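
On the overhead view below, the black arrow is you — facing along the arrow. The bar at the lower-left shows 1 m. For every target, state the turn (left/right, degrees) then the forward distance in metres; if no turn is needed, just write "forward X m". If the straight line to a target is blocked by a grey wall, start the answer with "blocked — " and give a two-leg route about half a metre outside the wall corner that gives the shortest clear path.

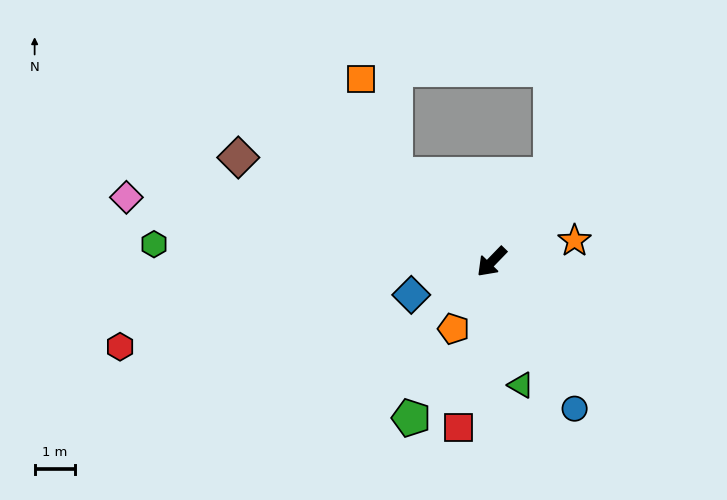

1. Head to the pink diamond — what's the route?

turn right 56°, forward 9.2 m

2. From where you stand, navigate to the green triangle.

turn left 57°, forward 3.2 m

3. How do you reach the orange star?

turn left 148°, forward 2.1 m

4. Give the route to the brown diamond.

turn right 68°, forward 6.8 m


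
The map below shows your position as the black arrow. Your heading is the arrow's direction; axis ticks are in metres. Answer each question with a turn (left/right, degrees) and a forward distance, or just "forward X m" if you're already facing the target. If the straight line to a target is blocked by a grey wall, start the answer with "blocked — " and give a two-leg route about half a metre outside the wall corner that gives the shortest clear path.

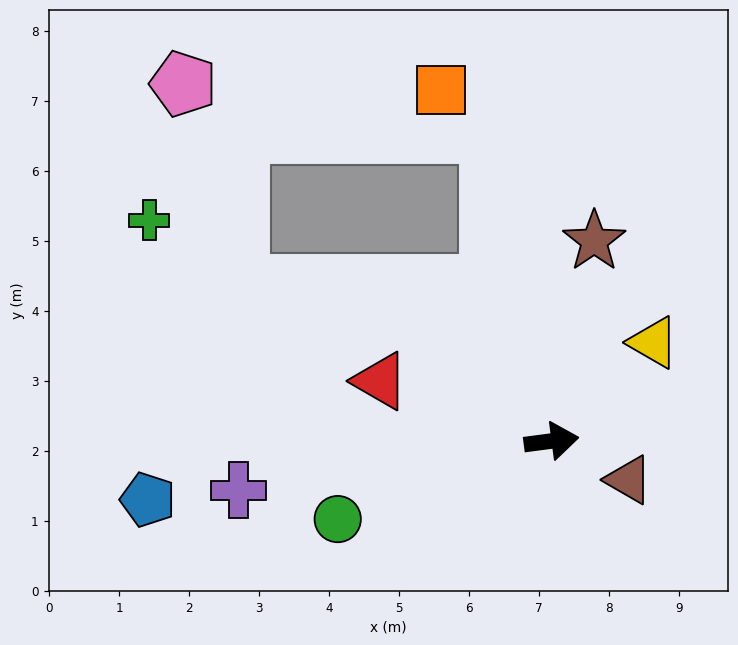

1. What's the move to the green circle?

turn right 167°, forward 3.3 m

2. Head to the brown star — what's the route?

turn left 70°, forward 2.9 m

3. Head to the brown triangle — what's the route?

turn right 34°, forward 1.2 m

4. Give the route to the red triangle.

turn left 153°, forward 2.6 m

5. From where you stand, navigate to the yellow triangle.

turn left 37°, forward 2.0 m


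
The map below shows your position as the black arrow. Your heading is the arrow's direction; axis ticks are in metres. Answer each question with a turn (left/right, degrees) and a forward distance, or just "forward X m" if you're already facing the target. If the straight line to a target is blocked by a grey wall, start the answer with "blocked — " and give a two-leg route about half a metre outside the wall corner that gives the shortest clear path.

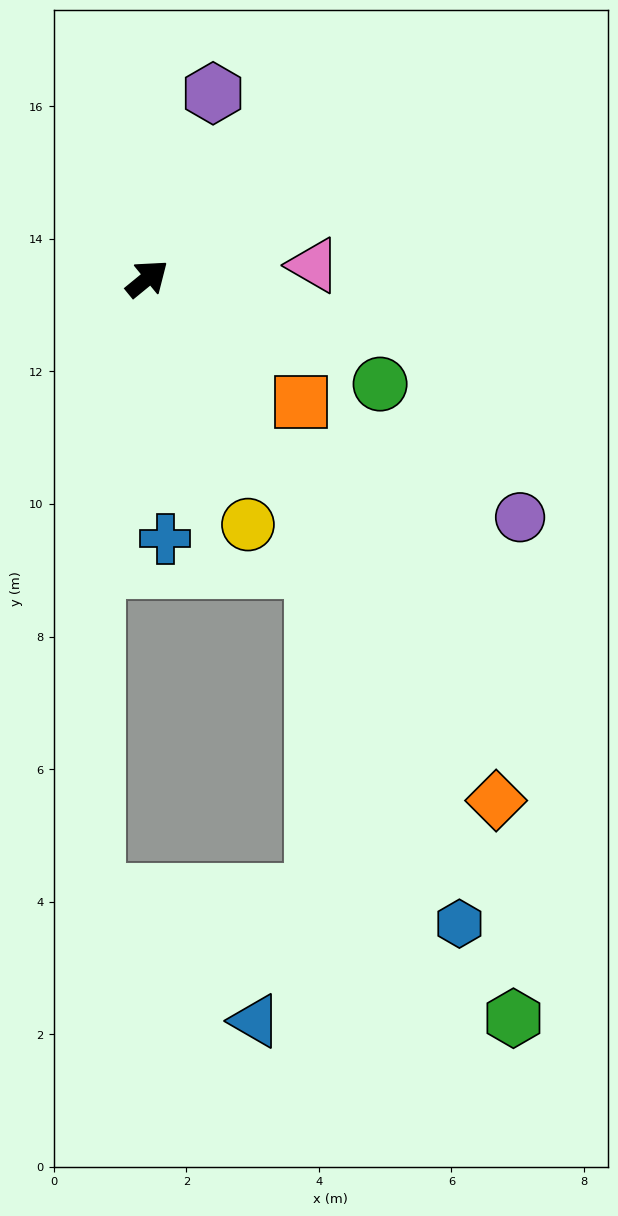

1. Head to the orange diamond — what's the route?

turn right 96°, forward 9.5 m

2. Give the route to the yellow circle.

turn right 107°, forward 4.0 m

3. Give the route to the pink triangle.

turn right 35°, forward 2.5 m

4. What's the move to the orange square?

turn right 78°, forward 3.0 m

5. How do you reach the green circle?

turn right 64°, forward 3.9 m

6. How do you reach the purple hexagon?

turn left 31°, forward 3.0 m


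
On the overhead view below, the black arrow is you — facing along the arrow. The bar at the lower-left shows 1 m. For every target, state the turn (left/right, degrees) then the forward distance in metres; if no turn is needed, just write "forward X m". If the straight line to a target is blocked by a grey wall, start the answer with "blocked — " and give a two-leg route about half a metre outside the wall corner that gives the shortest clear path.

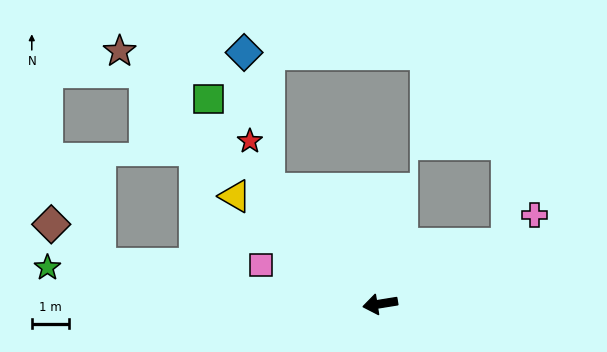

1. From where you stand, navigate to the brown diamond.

blocked — turn right 17°, forward 7.6 m, then turn right 31°, forward 1.7 m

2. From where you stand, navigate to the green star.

turn right 15°, forward 9.0 m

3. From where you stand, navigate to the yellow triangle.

turn right 46°, forward 4.8 m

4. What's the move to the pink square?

turn right 27°, forward 3.3 m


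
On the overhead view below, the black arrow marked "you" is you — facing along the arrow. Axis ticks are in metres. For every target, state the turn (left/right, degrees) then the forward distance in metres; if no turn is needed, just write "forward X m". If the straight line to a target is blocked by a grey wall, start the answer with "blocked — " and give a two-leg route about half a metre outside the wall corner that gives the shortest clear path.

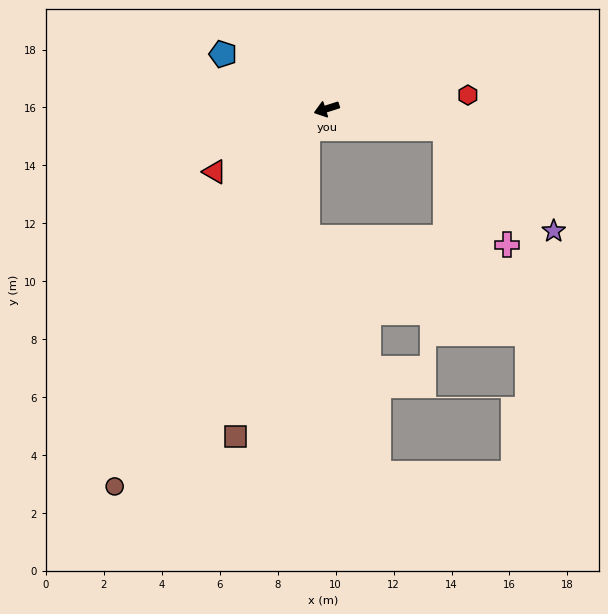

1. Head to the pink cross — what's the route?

blocked — turn left 153°, forward 4.1 m, then turn right 52°, forward 4.6 m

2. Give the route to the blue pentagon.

turn right 45°, forward 4.0 m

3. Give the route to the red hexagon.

turn left 168°, forward 4.9 m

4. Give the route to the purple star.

blocked — turn left 153°, forward 4.1 m, then turn right 34°, forward 5.2 m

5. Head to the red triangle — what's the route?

turn left 12°, forward 4.4 m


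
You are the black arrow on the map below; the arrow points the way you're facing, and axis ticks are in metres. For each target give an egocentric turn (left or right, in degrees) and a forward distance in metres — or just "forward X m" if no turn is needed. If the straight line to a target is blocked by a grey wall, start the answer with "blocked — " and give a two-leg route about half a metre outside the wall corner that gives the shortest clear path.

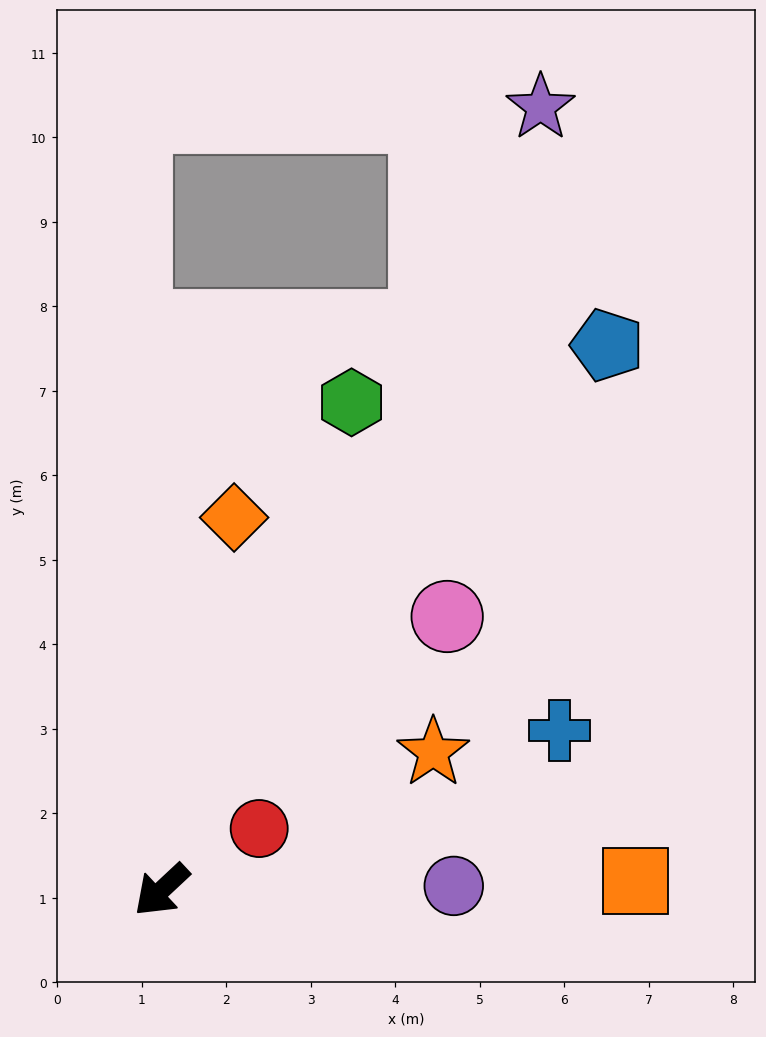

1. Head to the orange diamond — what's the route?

turn right 144°, forward 4.5 m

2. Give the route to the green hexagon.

turn right 154°, forward 6.2 m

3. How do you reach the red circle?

turn left 169°, forward 1.4 m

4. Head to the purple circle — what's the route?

turn left 138°, forward 3.5 m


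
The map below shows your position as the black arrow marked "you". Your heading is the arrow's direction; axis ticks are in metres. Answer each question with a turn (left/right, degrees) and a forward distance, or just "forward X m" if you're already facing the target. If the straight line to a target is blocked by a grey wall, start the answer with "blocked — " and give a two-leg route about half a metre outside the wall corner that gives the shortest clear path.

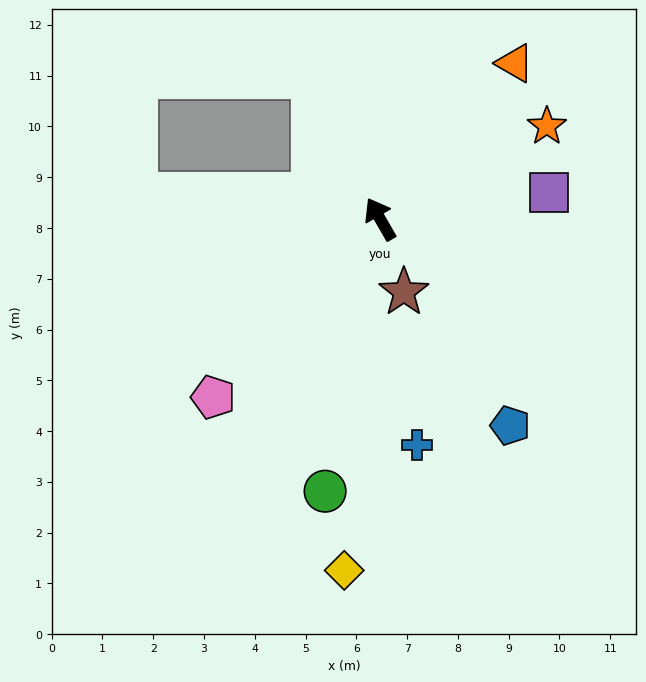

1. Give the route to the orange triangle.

turn right 71°, forward 4.1 m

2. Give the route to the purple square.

turn right 111°, forward 3.4 m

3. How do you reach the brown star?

turn left 168°, forward 1.5 m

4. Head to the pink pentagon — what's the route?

turn left 107°, forward 4.8 m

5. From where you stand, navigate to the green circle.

turn left 139°, forward 5.5 m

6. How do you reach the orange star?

turn right 91°, forward 3.8 m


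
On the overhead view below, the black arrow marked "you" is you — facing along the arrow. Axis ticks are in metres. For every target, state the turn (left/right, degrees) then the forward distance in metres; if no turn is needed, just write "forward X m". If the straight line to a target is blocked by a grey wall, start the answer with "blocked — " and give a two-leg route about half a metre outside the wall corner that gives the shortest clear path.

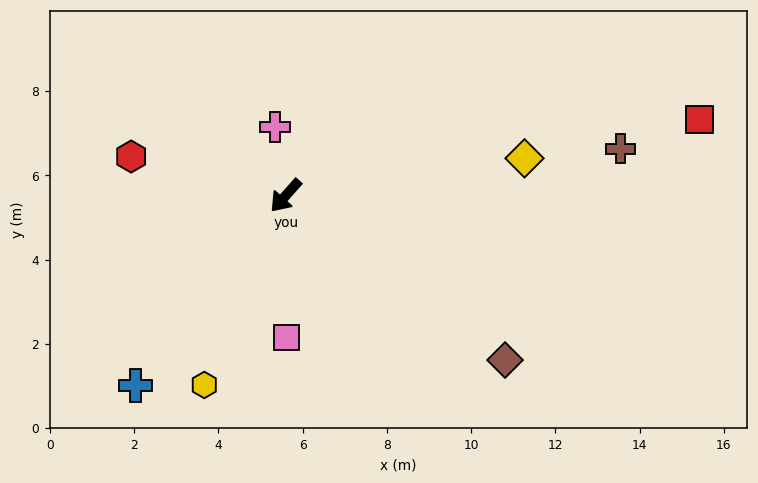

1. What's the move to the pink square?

turn left 42°, forward 3.4 m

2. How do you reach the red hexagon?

turn right 63°, forward 3.8 m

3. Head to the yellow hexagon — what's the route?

turn left 18°, forward 4.9 m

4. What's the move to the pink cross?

turn right 129°, forward 1.7 m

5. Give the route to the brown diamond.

turn left 95°, forward 6.5 m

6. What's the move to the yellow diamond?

turn left 141°, forward 5.7 m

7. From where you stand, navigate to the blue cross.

turn left 3°, forward 5.7 m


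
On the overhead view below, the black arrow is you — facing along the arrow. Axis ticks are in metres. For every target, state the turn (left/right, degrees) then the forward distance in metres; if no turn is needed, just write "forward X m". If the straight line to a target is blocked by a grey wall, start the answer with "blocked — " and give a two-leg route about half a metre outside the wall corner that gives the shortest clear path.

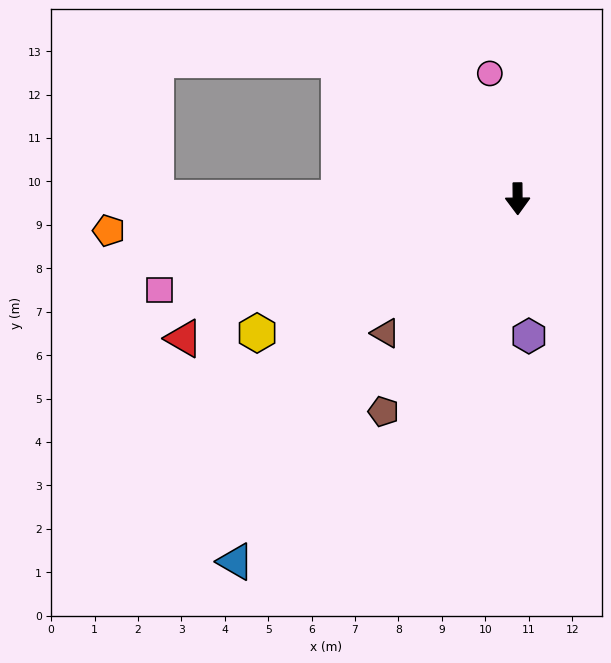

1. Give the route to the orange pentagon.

turn right 86°, forward 9.4 m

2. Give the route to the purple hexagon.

turn left 4°, forward 3.2 m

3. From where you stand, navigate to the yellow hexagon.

turn right 63°, forward 6.7 m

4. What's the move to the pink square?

turn right 76°, forward 8.5 m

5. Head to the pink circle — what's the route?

turn right 168°, forward 3.0 m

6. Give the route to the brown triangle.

turn right 45°, forward 4.3 m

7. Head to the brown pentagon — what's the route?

turn right 33°, forward 5.8 m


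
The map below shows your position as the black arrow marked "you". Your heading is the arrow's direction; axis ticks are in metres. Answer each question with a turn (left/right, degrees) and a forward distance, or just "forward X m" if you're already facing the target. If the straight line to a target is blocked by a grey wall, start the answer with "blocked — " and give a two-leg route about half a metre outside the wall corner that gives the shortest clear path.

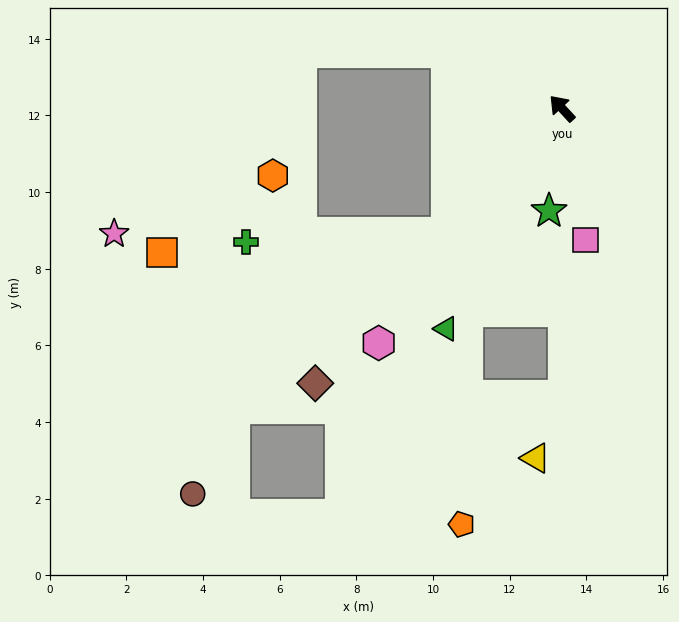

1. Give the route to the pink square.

turn left 147°, forward 3.5 m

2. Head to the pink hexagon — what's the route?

turn left 99°, forward 7.8 m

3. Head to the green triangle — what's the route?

turn left 110°, forward 6.5 m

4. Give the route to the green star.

turn left 130°, forward 2.7 m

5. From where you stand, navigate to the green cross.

blocked — turn left 95°, forward 4.4 m, then turn right 45°, forward 5.3 m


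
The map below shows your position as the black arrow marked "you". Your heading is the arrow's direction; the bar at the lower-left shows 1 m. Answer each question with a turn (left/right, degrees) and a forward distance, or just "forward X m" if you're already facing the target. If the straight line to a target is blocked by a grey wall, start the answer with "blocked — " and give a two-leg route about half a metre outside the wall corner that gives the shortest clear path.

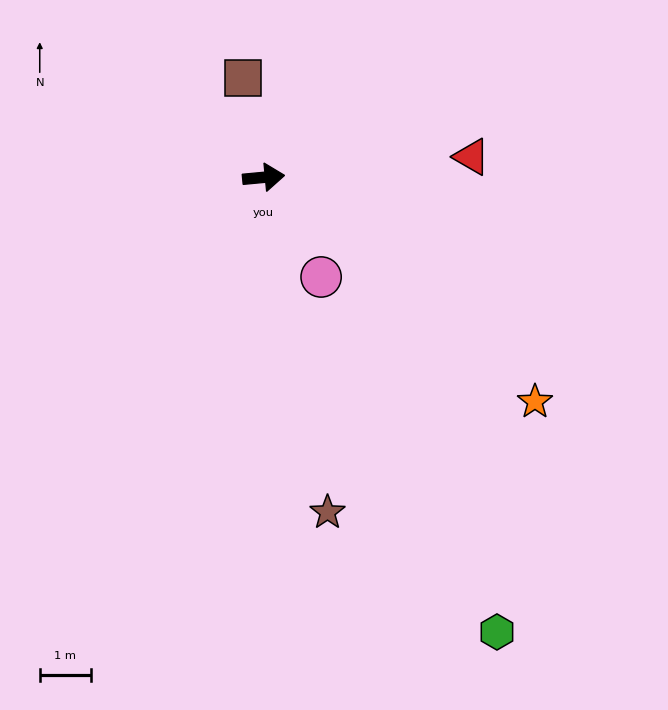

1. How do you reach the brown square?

turn left 96°, forward 2.0 m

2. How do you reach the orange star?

turn right 45°, forward 6.9 m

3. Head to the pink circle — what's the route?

turn right 65°, forward 2.3 m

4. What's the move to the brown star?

turn right 85°, forward 6.7 m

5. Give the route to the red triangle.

forward 4.1 m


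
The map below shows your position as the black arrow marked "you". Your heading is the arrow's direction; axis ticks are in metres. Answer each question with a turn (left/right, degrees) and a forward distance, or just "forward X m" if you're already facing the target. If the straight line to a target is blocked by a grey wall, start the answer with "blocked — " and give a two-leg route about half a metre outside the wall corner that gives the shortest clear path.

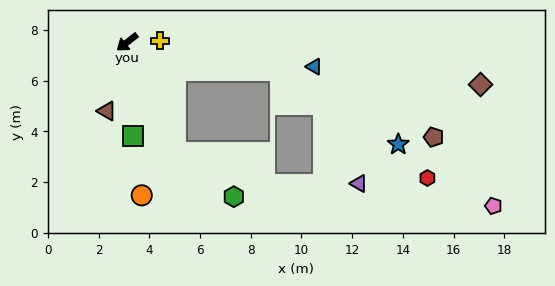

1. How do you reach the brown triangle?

turn left 36°, forward 2.8 m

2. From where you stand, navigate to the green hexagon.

blocked — turn left 76°, forward 4.7 m, then turn left 29°, forward 2.9 m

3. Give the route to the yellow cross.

turn left 145°, forward 1.3 m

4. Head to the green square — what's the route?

turn left 55°, forward 3.7 m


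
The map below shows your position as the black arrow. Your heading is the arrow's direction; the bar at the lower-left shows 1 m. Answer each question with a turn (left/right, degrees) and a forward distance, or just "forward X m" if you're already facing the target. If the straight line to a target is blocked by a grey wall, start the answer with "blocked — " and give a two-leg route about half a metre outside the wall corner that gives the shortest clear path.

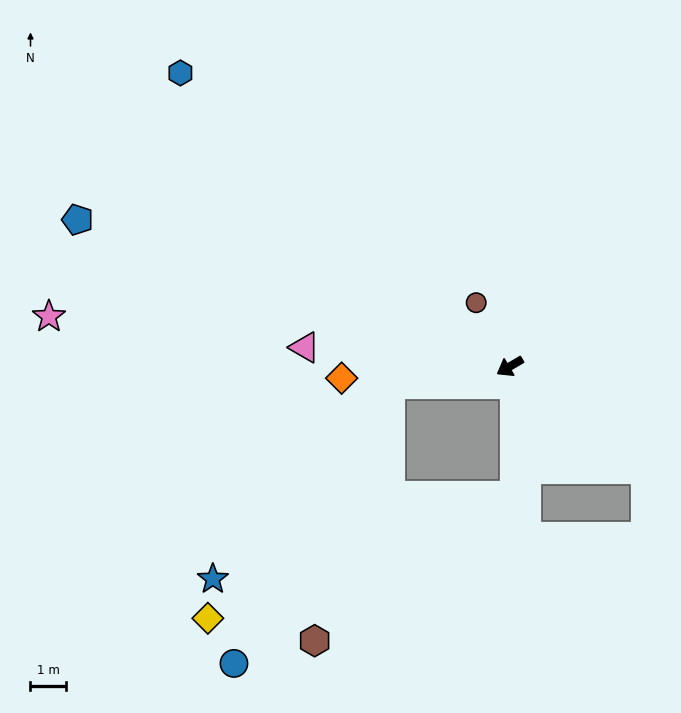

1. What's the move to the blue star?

blocked — turn right 22°, forward 3.4 m, then turn left 39°, forward 7.5 m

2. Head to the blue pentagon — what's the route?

turn right 49°, forward 13.0 m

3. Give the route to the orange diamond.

turn right 26°, forward 4.8 m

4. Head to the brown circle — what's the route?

turn right 93°, forward 2.1 m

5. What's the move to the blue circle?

blocked — turn right 22°, forward 3.4 m, then turn left 52°, forward 9.1 m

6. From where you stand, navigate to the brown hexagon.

blocked — turn right 22°, forward 3.4 m, then turn left 65°, forward 7.6 m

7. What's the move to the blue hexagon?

turn right 72°, forward 12.6 m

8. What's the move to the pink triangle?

turn right 36°, forward 5.9 m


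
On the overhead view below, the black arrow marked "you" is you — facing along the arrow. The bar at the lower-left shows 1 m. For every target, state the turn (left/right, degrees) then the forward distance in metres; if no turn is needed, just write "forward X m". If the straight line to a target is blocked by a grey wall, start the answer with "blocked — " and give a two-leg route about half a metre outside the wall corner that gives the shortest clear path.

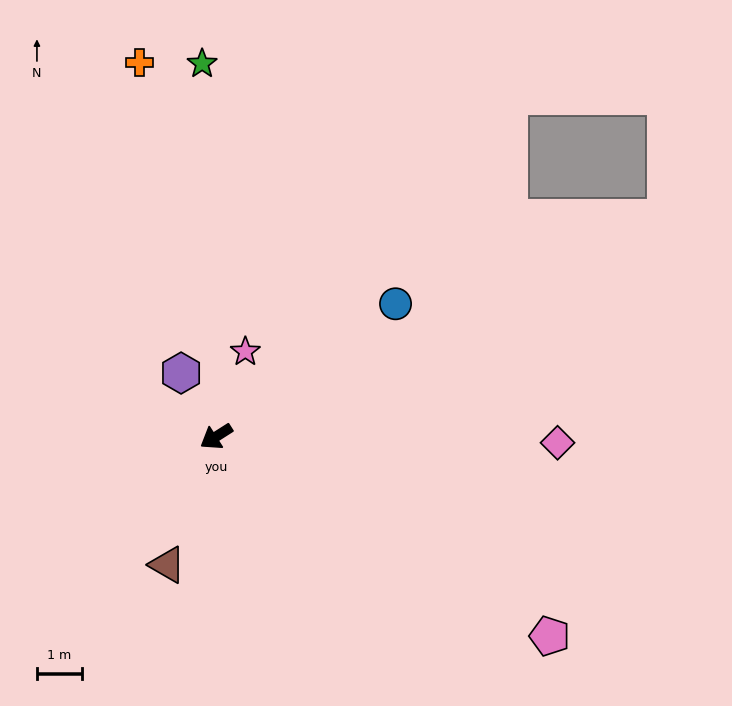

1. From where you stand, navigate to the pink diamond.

turn left 146°, forward 7.6 m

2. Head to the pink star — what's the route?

turn right 141°, forward 2.0 m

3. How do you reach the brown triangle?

turn left 37°, forward 3.1 m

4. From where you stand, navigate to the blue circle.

turn right 176°, forward 5.0 m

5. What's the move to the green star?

turn right 120°, forward 8.3 m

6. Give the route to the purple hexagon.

turn right 94°, forward 1.6 m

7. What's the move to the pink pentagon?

turn left 117°, forward 8.7 m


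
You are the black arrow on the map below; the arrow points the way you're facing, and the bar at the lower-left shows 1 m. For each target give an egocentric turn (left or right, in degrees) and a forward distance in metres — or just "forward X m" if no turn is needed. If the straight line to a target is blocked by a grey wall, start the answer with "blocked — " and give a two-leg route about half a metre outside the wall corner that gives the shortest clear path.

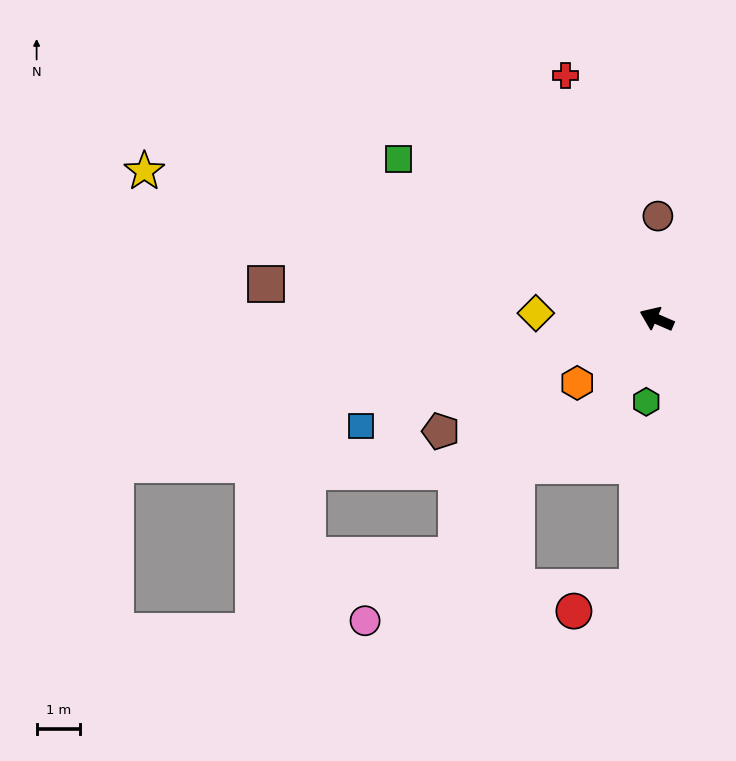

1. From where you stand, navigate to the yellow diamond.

turn left 21°, forward 2.8 m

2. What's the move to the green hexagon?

turn left 106°, forward 1.9 m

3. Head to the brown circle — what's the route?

turn right 67°, forward 2.4 m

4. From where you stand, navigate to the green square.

turn right 8°, forward 6.9 m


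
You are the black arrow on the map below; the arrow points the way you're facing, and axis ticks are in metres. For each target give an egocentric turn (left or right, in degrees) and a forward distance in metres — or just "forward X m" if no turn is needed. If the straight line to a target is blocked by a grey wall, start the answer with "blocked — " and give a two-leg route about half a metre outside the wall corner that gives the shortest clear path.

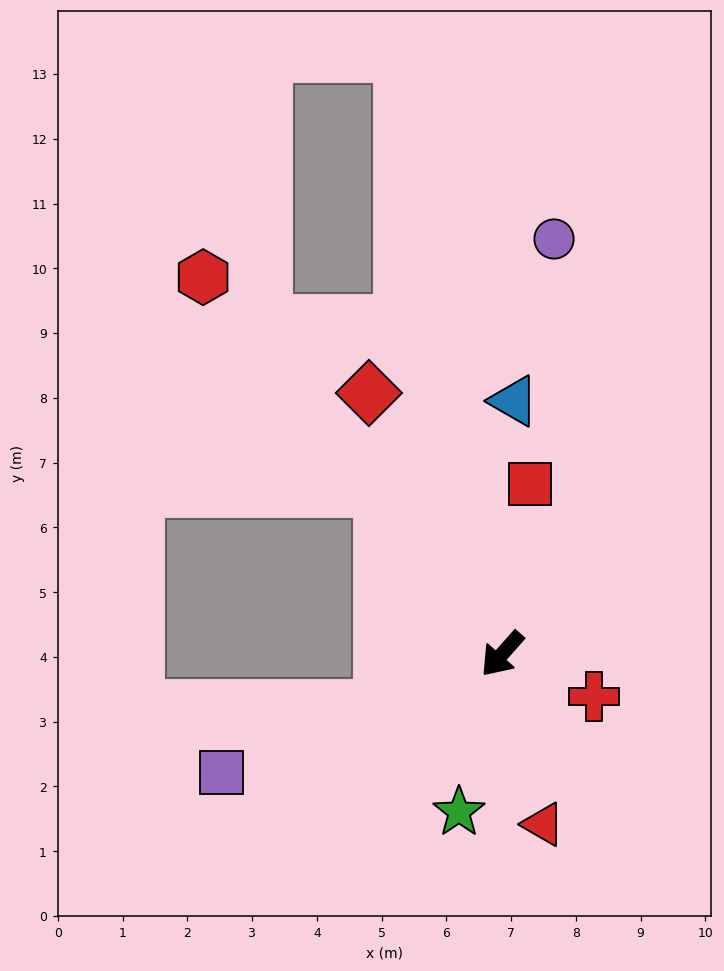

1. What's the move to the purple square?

turn right 26°, forward 4.7 m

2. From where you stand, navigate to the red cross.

turn left 107°, forward 1.6 m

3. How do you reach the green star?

turn left 26°, forward 2.5 m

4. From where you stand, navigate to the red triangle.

turn left 55°, forward 2.7 m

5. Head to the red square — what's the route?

turn right 148°, forward 2.7 m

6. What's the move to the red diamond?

turn right 111°, forward 4.5 m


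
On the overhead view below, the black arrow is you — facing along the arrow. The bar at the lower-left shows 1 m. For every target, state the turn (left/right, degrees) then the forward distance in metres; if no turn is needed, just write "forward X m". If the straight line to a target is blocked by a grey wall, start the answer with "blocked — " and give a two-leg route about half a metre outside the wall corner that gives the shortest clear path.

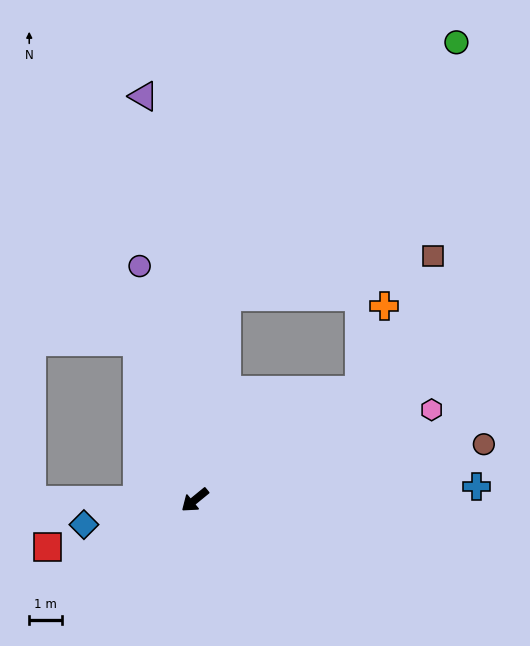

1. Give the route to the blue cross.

turn left 143°, forward 8.6 m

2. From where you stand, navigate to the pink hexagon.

turn left 162°, forward 7.7 m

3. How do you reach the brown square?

blocked — turn right 138°, forward 6.2 m, then turn right 70°, forward 6.4 m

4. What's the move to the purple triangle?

turn right 122°, forward 12.3 m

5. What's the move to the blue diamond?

turn right 27°, forward 3.4 m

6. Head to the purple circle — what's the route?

turn right 116°, forward 7.3 m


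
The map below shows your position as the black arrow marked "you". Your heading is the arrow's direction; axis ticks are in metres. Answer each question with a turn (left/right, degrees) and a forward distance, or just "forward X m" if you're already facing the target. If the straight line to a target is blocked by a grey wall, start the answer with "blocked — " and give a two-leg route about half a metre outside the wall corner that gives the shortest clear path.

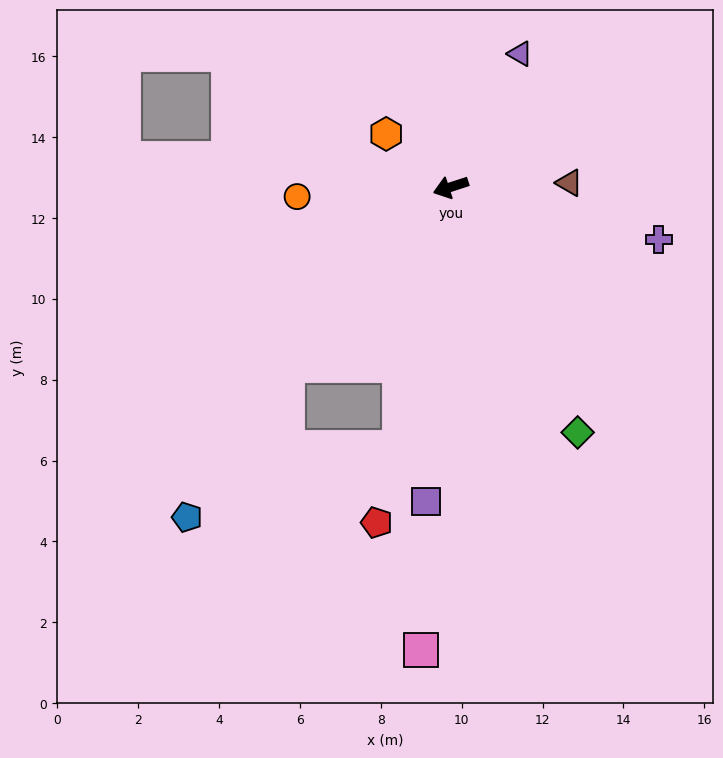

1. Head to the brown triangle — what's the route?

turn left 164°, forward 2.9 m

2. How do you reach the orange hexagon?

turn right 57°, forward 2.1 m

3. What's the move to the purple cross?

turn left 148°, forward 5.3 m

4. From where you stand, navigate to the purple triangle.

turn right 135°, forward 3.7 m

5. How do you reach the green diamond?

turn left 99°, forward 6.8 m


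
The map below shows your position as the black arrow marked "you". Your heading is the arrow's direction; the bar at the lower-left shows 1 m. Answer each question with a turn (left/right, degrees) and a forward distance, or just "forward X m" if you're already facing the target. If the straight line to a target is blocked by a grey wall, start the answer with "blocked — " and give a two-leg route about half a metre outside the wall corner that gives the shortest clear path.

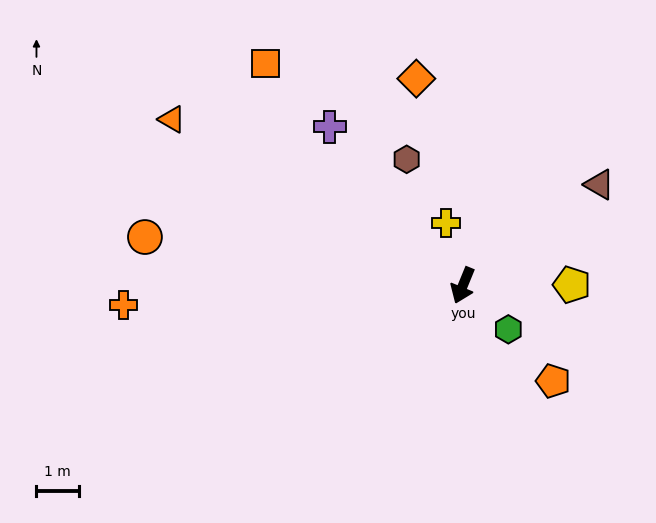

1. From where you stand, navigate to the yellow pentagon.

turn left 113°, forward 2.6 m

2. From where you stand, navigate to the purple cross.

turn right 118°, forward 4.9 m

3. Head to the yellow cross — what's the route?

turn right 143°, forward 1.5 m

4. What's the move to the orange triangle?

turn right 97°, forward 7.9 m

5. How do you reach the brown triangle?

turn left 149°, forward 4.0 m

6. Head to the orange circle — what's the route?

turn right 76°, forward 7.6 m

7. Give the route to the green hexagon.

turn left 68°, forward 1.5 m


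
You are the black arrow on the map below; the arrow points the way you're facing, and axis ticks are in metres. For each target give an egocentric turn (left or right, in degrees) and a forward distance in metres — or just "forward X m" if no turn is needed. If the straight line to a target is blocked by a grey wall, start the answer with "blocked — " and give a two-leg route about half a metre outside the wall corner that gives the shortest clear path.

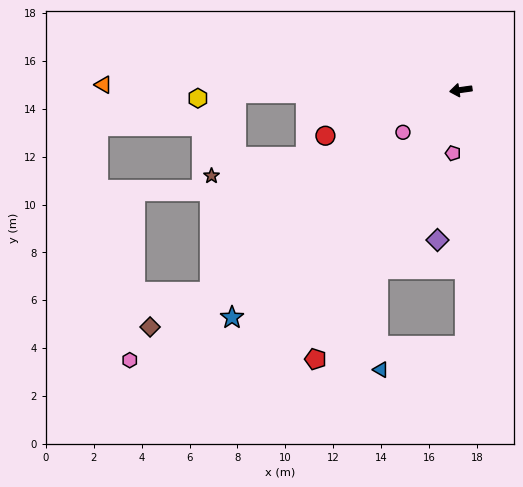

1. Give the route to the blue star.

turn left 37°, forward 13.5 m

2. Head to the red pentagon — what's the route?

turn left 54°, forward 12.8 m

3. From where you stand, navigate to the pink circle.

turn left 28°, forward 3.0 m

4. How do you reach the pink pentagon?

turn left 75°, forward 2.7 m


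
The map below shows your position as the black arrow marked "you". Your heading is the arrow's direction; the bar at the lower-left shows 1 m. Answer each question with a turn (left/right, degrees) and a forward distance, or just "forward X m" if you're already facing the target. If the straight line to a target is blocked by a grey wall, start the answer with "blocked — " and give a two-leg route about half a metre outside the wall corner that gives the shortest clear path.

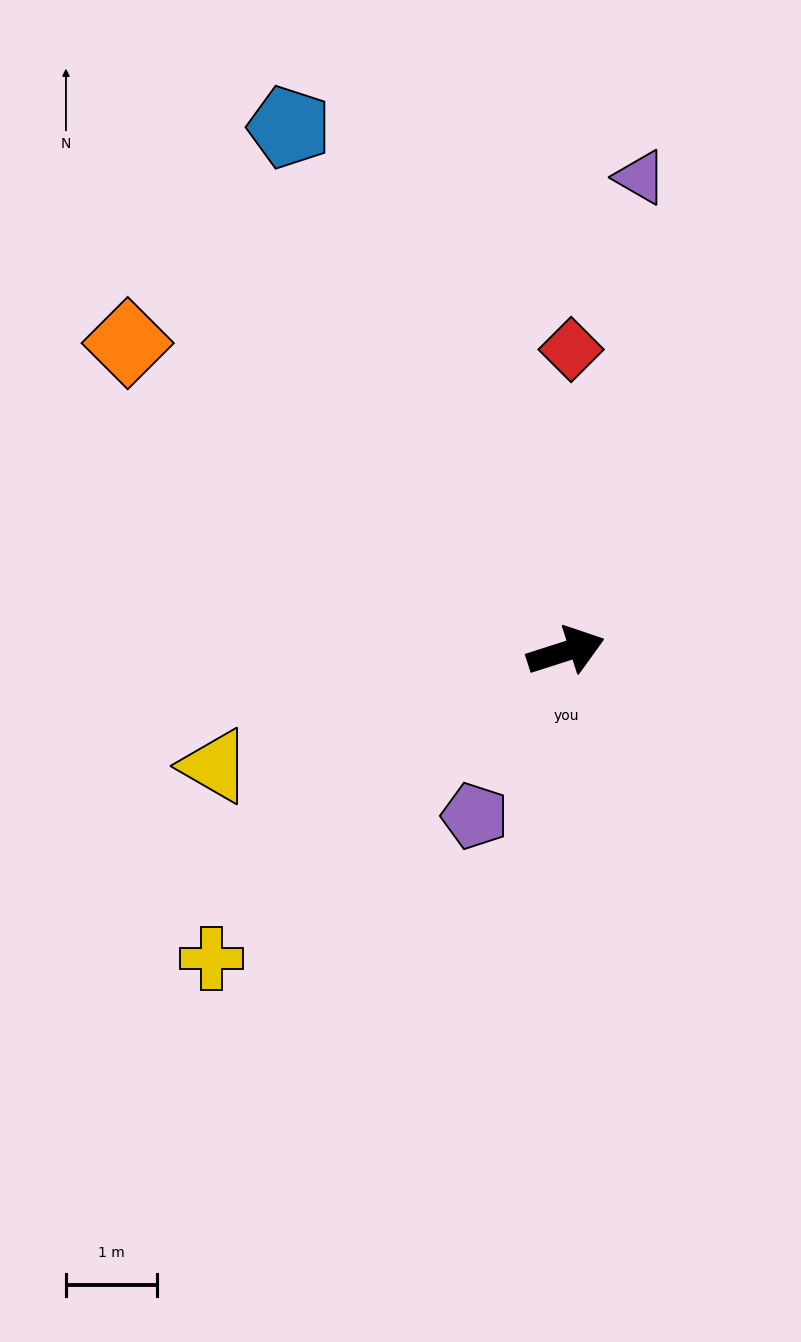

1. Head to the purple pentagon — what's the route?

turn right 137°, forward 2.1 m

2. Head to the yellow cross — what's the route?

turn right 157°, forward 5.1 m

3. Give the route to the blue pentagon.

turn left 100°, forward 6.5 m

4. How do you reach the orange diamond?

turn left 127°, forward 5.9 m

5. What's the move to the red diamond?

turn left 71°, forward 3.3 m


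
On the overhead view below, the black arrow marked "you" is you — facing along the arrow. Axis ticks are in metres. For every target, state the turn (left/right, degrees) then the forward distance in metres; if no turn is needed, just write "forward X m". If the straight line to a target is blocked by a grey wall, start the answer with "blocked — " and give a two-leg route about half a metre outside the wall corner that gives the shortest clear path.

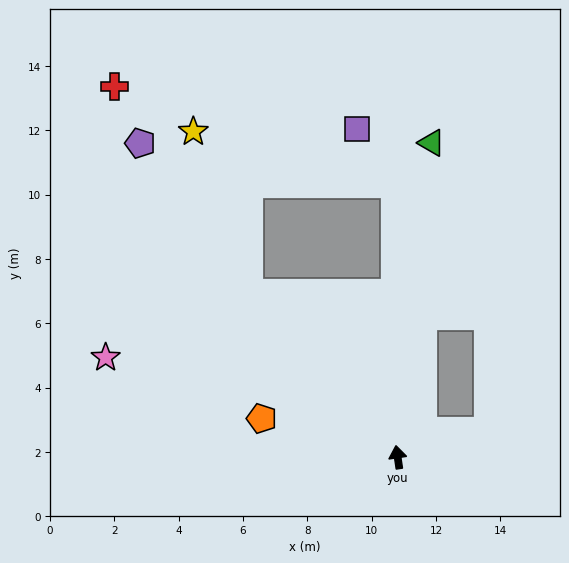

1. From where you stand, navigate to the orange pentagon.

turn left 66°, forward 4.4 m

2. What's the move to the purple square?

blocked — turn right 8°, forward 8.5 m, then turn left 34°, forward 2.1 m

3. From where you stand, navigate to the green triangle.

turn right 15°, forward 9.8 m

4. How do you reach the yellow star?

blocked — turn left 34°, forward 6.9 m, then turn right 23°, forward 5.3 m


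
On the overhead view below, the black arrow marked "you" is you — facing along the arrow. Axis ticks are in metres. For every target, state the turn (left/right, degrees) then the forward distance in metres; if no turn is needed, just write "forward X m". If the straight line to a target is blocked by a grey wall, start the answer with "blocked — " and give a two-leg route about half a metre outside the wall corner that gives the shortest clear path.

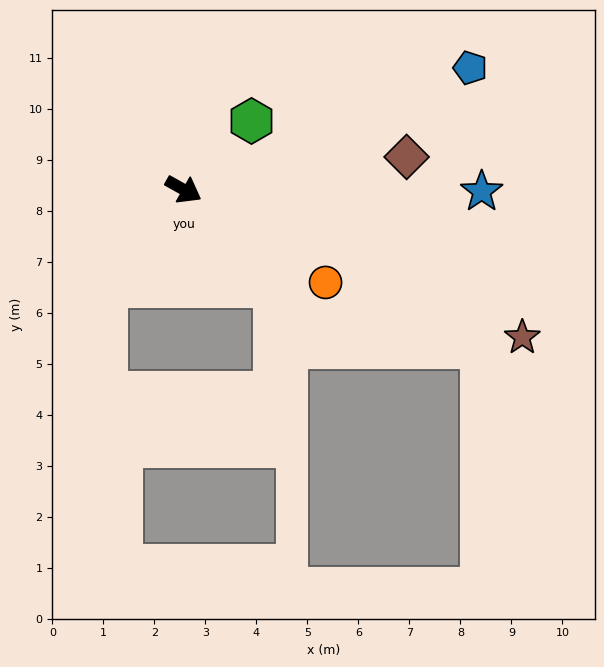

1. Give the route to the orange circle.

turn right 4°, forward 3.3 m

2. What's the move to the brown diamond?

turn left 38°, forward 4.4 m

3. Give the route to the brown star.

turn left 6°, forward 7.2 m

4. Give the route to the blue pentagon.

turn left 52°, forward 6.1 m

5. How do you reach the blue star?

turn left 29°, forward 5.8 m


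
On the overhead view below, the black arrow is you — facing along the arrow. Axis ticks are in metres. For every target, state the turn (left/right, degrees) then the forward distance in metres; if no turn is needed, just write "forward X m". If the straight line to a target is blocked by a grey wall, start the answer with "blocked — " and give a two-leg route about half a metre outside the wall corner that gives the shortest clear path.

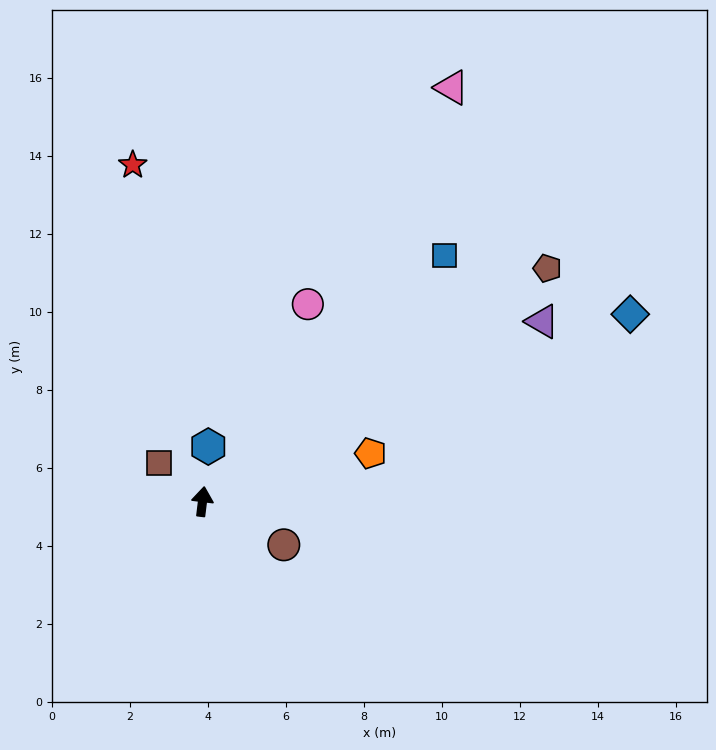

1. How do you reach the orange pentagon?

turn right 67°, forward 4.5 m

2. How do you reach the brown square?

turn left 56°, forward 1.5 m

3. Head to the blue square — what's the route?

turn right 38°, forward 8.9 m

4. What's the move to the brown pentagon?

turn right 49°, forward 10.7 m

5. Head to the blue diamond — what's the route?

turn right 59°, forward 12.0 m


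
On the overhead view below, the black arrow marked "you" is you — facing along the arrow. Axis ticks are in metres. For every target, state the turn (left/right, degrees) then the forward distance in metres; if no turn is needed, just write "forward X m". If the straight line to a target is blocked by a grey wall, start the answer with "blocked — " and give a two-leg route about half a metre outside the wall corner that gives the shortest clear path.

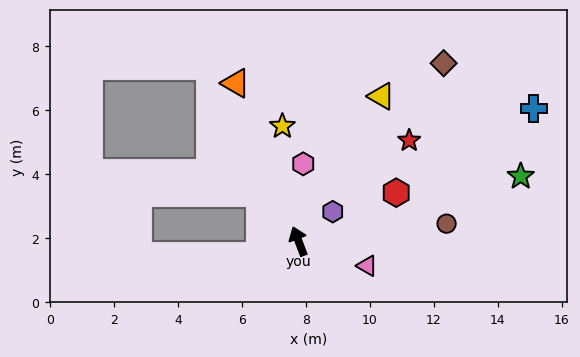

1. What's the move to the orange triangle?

forward 5.3 m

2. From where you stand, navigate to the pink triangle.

turn right 131°, forward 2.3 m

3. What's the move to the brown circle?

turn right 104°, forward 4.7 m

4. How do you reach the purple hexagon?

turn right 70°, forward 1.4 m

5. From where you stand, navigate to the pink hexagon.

turn right 24°, forward 2.4 m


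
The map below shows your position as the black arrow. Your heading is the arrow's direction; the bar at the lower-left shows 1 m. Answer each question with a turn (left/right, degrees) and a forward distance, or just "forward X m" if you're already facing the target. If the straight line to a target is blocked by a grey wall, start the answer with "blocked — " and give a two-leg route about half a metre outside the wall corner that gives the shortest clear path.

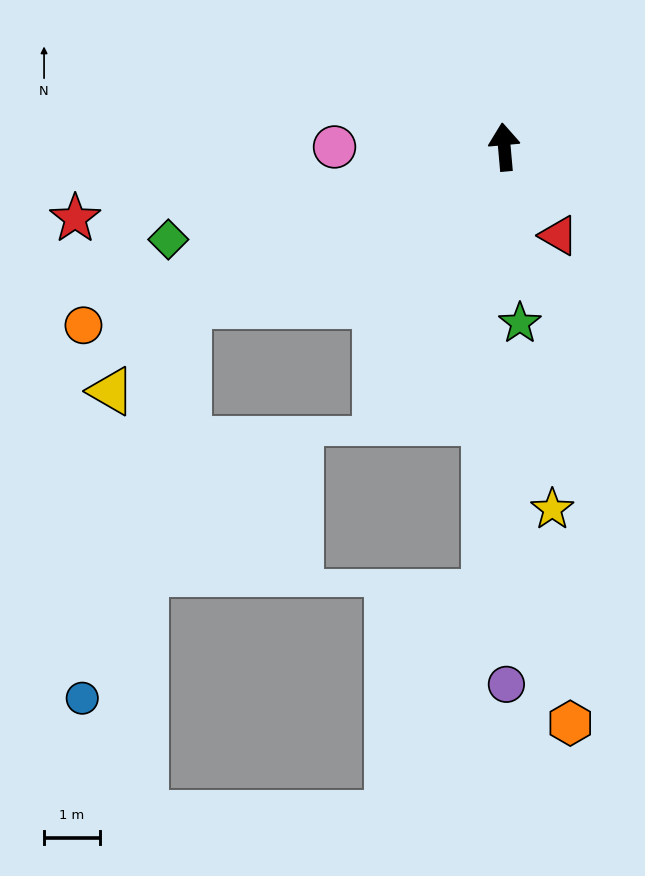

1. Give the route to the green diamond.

turn left 100°, forward 6.2 m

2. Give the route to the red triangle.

turn right 154°, forward 1.9 m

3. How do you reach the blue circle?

blocked — turn left 111°, forward 6.3 m, then turn left 49°, forward 7.3 m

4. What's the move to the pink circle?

turn left 85°, forward 3.0 m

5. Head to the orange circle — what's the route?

turn left 108°, forward 8.1 m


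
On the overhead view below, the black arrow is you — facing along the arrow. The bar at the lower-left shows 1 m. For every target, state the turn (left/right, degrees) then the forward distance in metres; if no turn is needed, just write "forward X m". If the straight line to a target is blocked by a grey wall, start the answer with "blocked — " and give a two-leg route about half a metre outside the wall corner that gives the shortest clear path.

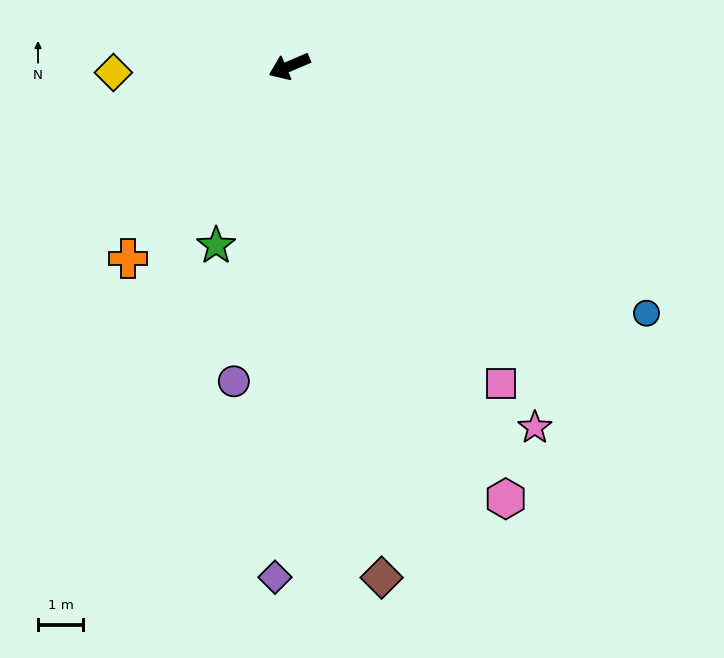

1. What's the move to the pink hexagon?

turn left 94°, forward 10.6 m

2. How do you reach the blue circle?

turn left 122°, forward 9.6 m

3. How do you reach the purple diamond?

turn left 65°, forward 11.2 m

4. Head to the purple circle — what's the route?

turn left 57°, forward 7.0 m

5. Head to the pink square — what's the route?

turn left 101°, forward 8.4 m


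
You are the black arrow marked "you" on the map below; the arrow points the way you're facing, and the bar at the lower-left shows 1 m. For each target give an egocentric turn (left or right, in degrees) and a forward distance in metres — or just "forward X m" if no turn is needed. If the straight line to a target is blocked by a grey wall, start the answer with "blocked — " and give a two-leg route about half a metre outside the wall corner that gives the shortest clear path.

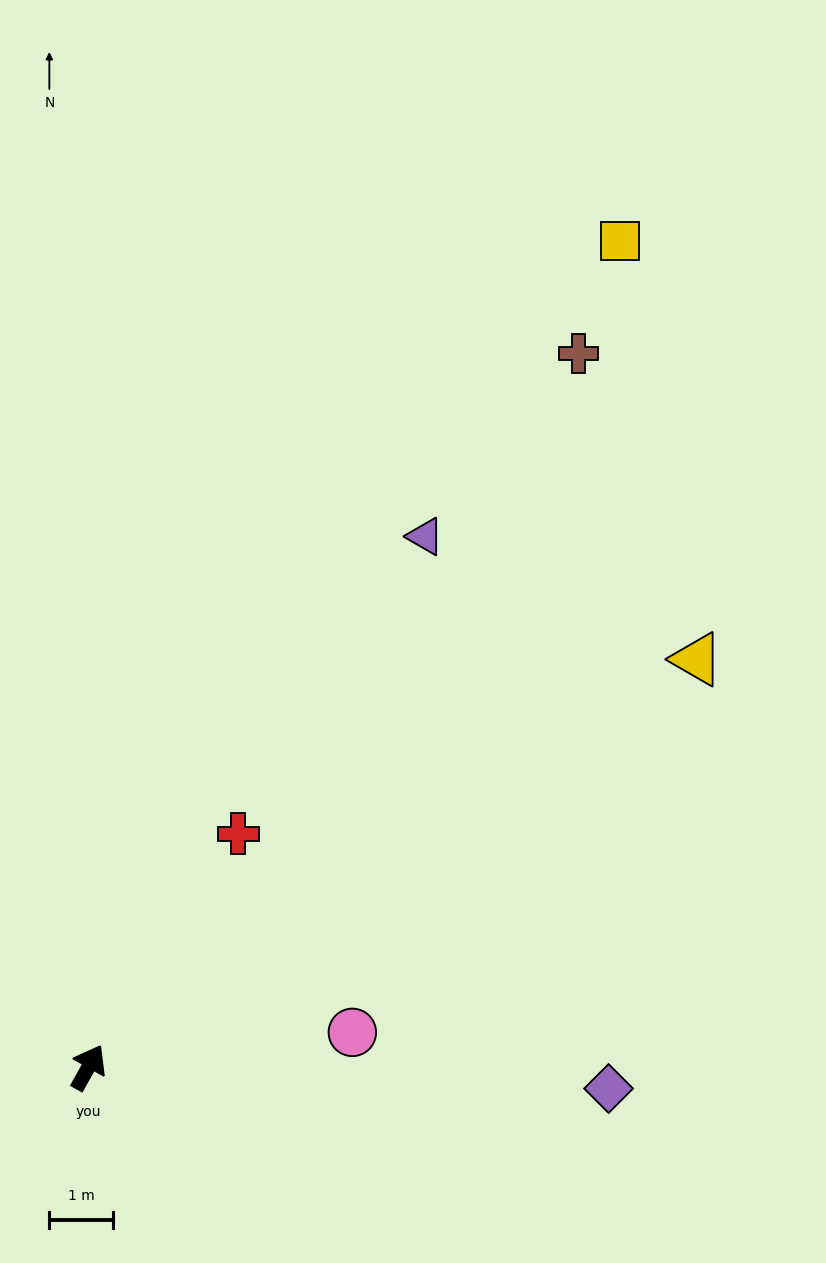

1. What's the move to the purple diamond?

turn right 63°, forward 8.2 m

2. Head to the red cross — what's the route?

turn right 3°, forward 4.4 m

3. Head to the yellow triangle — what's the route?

turn right 27°, forward 11.5 m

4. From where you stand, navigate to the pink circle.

turn right 53°, forward 4.2 m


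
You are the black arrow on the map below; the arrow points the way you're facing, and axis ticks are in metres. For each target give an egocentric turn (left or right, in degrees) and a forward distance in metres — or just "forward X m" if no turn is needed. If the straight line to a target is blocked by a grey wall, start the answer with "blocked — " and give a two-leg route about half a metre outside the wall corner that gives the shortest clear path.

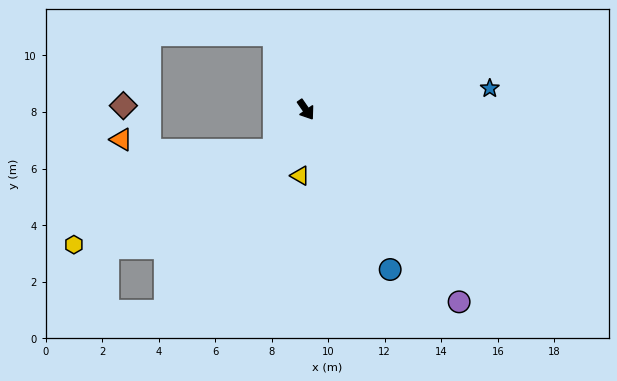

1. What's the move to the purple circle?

turn left 4°, forward 8.7 m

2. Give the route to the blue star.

turn left 62°, forward 6.5 m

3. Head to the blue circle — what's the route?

turn right 7°, forward 6.4 m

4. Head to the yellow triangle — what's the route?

turn right 40°, forward 2.3 m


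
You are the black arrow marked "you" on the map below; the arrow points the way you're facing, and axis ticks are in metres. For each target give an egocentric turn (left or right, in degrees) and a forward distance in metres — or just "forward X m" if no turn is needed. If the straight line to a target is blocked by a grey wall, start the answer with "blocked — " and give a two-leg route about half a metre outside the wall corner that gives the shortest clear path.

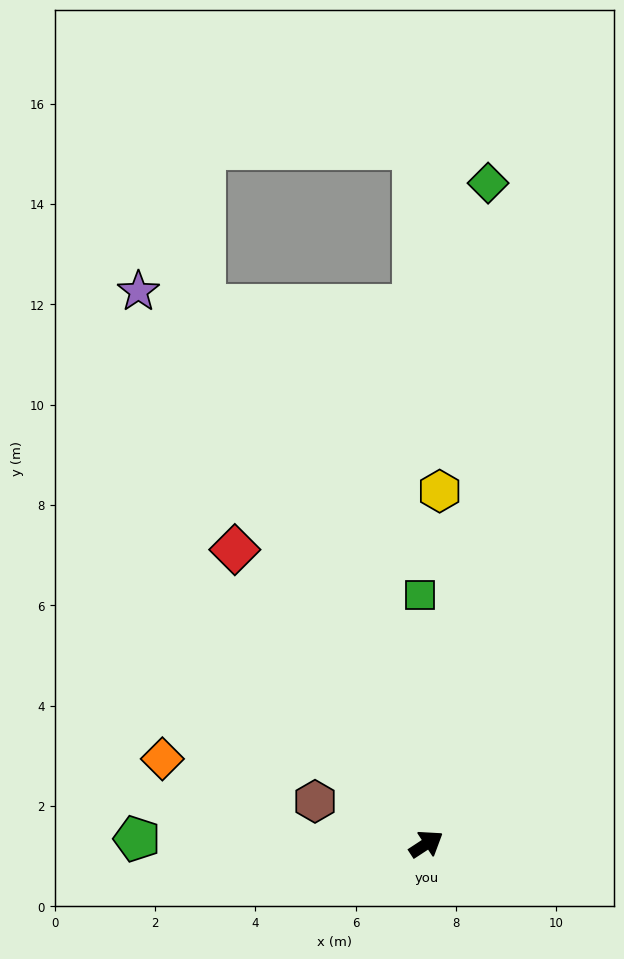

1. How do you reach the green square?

turn left 58°, forward 5.0 m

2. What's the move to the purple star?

turn left 84°, forward 12.4 m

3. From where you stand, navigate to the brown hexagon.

turn left 126°, forward 2.4 m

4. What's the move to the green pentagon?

turn left 146°, forward 5.8 m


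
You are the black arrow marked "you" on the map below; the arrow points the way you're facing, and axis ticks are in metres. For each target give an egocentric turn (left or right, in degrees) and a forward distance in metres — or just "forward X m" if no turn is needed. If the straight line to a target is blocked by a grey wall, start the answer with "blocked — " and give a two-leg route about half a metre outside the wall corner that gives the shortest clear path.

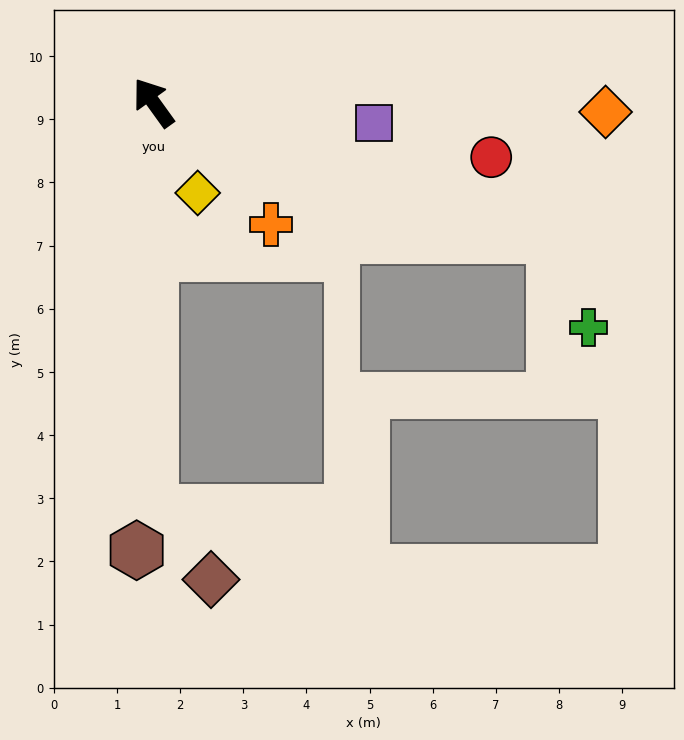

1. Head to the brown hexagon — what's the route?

turn left 142°, forward 7.1 m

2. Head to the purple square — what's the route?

turn right 131°, forward 3.5 m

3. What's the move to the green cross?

blocked — turn right 144°, forward 6.7 m, then turn right 51°, forward 1.5 m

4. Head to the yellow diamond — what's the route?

turn left 170°, forward 1.6 m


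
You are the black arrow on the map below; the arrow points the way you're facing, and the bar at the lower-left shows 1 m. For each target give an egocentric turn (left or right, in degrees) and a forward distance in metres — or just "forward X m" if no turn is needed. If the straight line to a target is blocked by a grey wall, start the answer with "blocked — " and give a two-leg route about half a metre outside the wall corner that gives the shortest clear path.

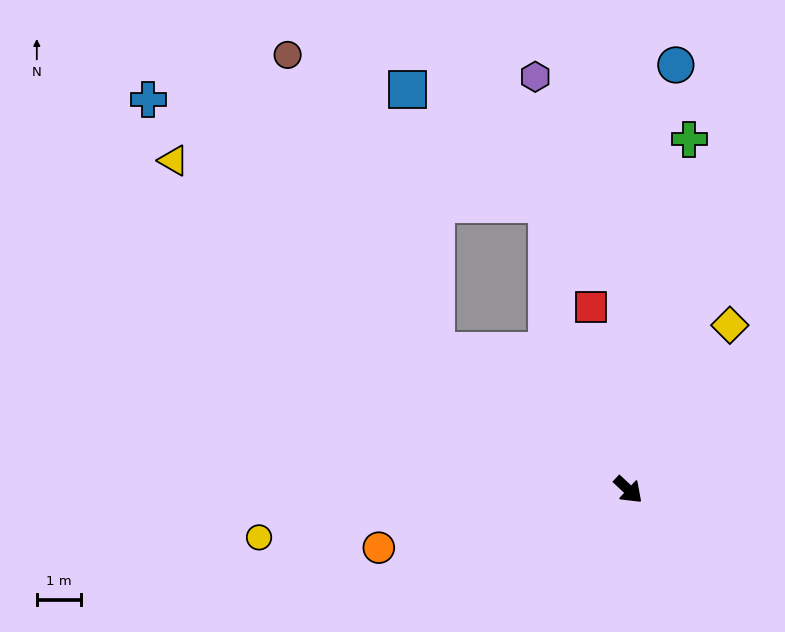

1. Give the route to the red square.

turn left 145°, forward 4.3 m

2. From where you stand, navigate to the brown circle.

blocked — turn right 173°, forward 5.4 m, then turn right 27°, forward 7.6 m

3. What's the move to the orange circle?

turn right 124°, forward 5.9 m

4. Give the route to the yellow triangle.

turn right 173°, forward 12.8 m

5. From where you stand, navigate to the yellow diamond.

turn left 101°, forward 4.4 m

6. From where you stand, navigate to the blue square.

blocked — turn right 173°, forward 5.4 m, then turn right 47°, forward 6.0 m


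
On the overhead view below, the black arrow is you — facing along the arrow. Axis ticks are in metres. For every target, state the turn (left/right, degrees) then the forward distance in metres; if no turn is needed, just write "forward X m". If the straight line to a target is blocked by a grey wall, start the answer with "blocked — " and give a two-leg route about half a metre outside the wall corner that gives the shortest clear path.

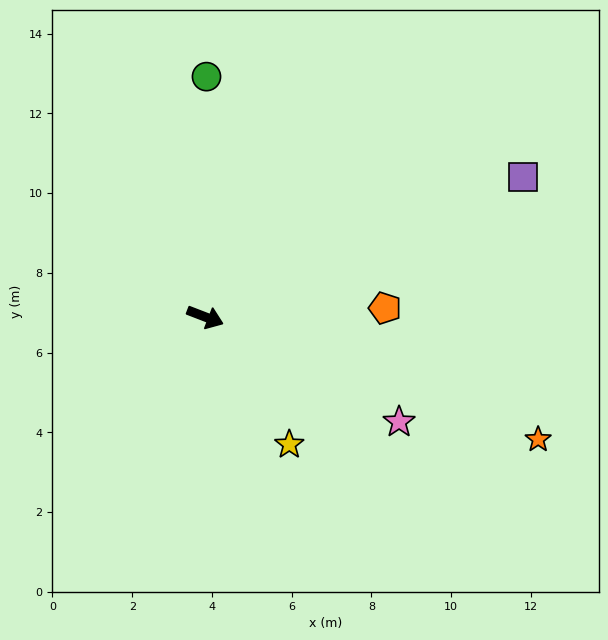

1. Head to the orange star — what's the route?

forward 8.9 m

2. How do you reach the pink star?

turn right 7°, forward 5.5 m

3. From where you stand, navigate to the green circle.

turn left 111°, forward 6.0 m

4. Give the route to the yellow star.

turn right 36°, forward 3.8 m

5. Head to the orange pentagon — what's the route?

turn left 24°, forward 4.5 m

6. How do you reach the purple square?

turn left 45°, forward 8.7 m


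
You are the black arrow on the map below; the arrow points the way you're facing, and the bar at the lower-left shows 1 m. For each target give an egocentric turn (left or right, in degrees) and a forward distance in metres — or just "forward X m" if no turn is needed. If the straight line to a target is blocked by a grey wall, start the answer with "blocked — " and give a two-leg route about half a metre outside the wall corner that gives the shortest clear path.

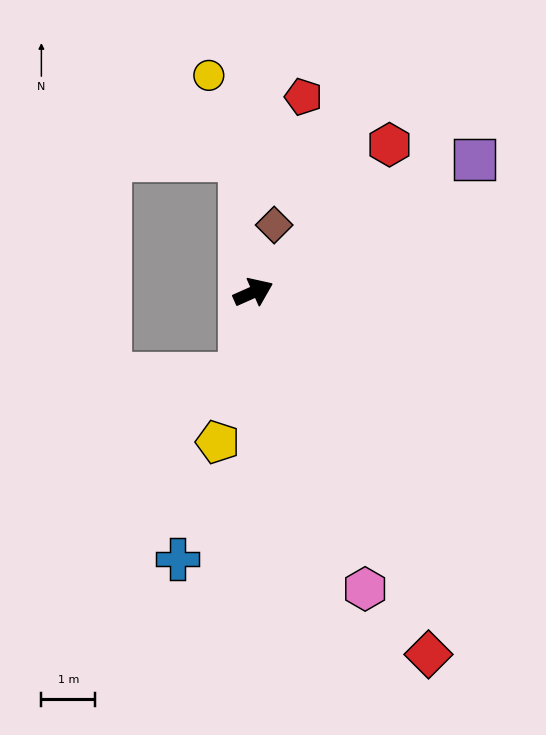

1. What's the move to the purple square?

turn left 7°, forward 4.8 m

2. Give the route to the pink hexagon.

turn right 93°, forward 5.9 m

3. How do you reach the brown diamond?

turn left 49°, forward 1.3 m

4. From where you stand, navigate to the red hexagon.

turn left 23°, forward 3.7 m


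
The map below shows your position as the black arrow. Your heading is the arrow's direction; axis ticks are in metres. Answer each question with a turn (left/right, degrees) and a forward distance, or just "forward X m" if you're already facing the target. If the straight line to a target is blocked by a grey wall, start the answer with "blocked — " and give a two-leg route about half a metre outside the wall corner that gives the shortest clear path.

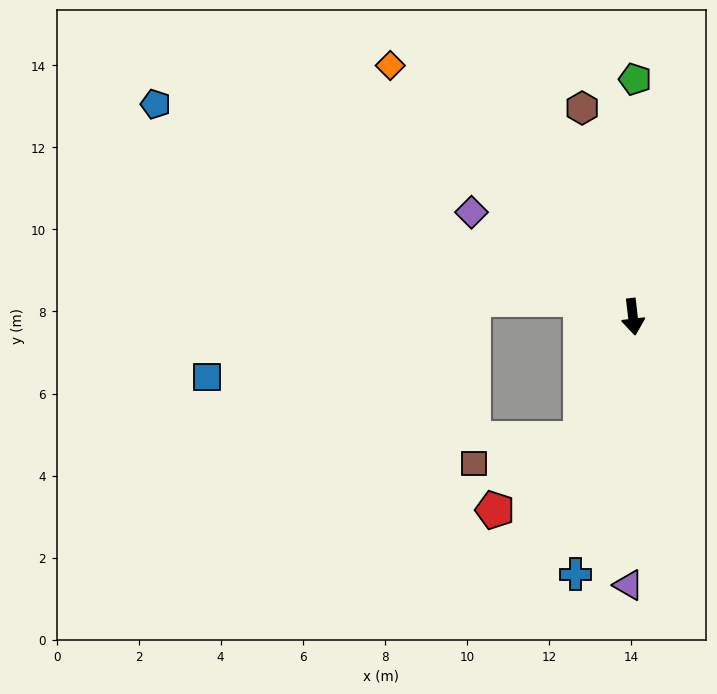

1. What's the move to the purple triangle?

turn right 8°, forward 6.5 m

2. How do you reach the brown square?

blocked — turn right 30°, forward 3.2 m, then turn right 53°, forward 2.7 m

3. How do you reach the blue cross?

turn right 19°, forward 6.4 m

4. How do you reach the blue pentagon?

turn right 121°, forward 12.7 m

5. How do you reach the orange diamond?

turn right 143°, forward 8.5 m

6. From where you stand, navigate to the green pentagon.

turn left 173°, forward 5.8 m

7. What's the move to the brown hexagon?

turn right 173°, forward 5.2 m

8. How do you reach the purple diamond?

turn right 130°, forward 4.7 m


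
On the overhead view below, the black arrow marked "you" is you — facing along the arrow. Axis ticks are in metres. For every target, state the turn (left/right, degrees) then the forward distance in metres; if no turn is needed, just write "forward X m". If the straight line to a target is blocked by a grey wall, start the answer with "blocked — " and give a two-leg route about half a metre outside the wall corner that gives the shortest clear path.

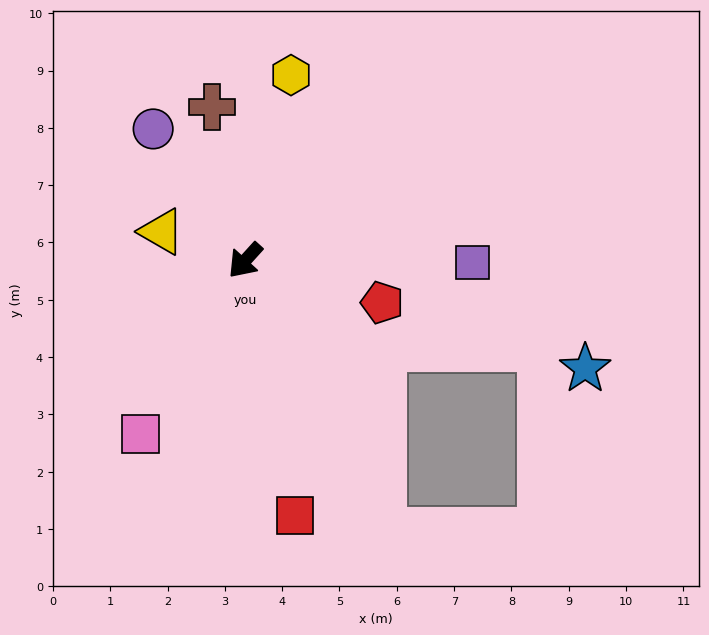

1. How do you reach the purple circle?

turn right 103°, forward 2.8 m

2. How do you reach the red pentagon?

turn left 115°, forward 2.5 m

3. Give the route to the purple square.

turn left 132°, forward 4.0 m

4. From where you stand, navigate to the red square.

turn left 53°, forward 4.5 m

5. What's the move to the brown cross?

turn right 126°, forward 2.7 m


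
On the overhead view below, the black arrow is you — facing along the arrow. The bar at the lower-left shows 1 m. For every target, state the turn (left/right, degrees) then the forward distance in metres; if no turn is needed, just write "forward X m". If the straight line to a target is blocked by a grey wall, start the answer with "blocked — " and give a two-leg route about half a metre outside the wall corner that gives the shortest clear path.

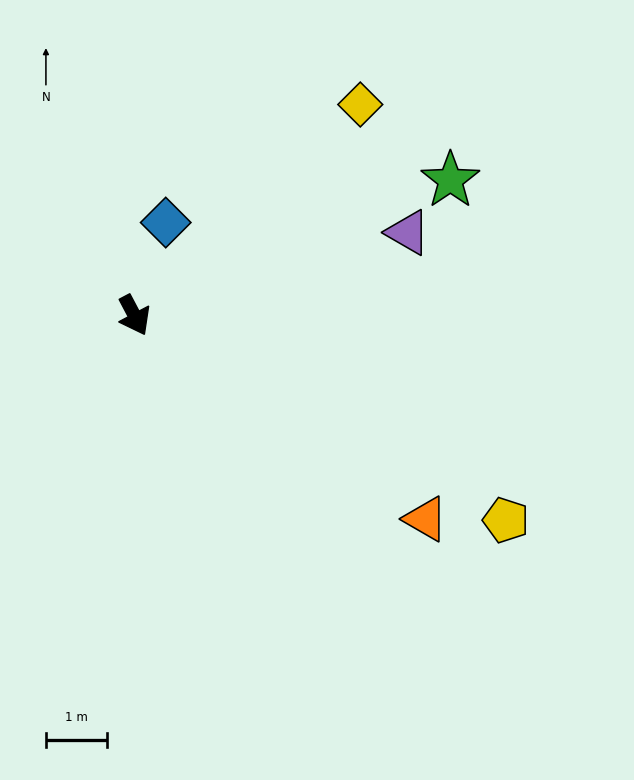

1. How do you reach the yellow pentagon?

turn left 33°, forward 7.0 m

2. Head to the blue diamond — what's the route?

turn left 134°, forward 1.6 m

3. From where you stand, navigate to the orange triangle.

turn left 27°, forward 5.8 m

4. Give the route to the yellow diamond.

turn left 105°, forward 5.1 m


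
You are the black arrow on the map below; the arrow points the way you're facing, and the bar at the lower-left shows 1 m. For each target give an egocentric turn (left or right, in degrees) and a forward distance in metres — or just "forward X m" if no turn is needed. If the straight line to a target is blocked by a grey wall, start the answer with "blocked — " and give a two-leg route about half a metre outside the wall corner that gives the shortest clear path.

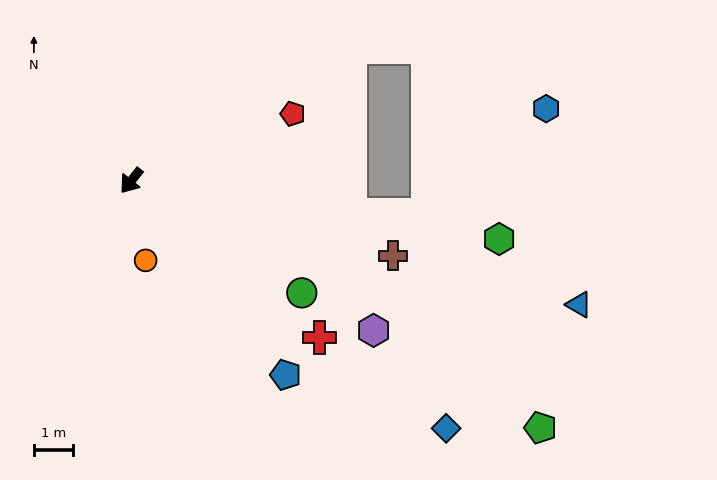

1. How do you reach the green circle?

turn left 95°, forward 5.2 m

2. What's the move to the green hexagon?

turn left 120°, forward 9.5 m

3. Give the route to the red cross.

turn left 89°, forward 6.3 m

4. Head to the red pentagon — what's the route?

turn left 151°, forward 4.5 m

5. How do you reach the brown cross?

turn left 113°, forward 7.0 m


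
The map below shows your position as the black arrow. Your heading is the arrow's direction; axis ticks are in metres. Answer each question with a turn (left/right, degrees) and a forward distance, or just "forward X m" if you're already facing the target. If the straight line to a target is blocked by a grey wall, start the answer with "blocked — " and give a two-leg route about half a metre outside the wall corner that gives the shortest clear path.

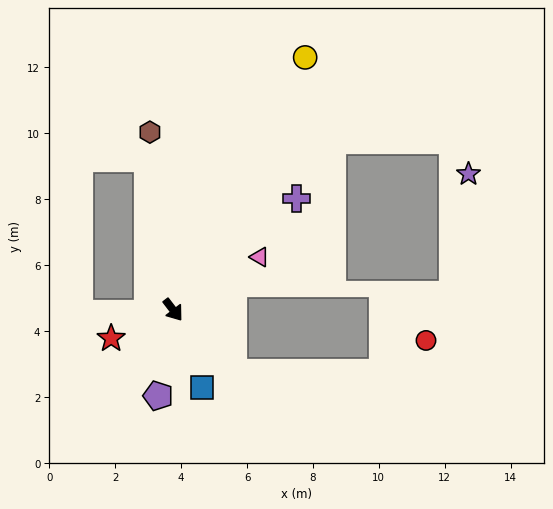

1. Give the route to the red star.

turn right 103°, forward 2.1 m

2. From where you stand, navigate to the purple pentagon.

turn right 47°, forward 2.6 m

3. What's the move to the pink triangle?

turn left 84°, forward 3.1 m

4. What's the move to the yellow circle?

turn left 115°, forward 8.6 m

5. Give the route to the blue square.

turn right 17°, forward 2.5 m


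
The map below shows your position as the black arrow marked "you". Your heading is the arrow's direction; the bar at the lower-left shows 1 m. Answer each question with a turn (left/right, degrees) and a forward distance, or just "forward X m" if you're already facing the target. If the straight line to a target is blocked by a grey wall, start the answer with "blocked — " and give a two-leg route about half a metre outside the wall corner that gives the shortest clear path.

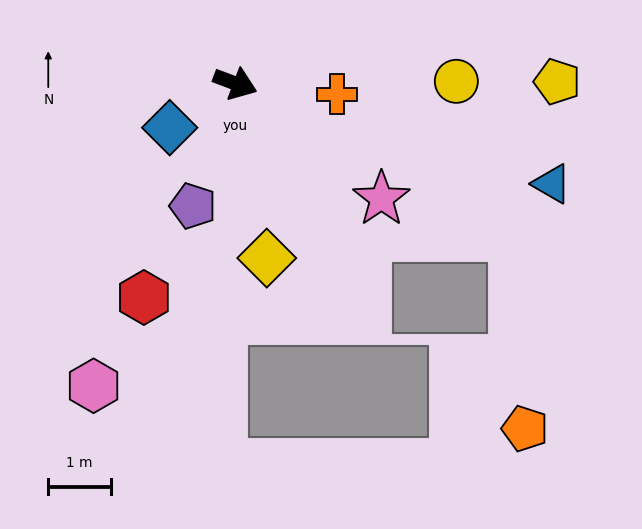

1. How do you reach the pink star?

turn right 18°, forward 3.0 m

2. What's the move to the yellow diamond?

turn right 59°, forward 2.8 m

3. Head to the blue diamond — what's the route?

turn right 125°, forward 1.3 m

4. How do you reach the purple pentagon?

turn right 88°, forward 2.1 m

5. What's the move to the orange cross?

turn left 14°, forward 1.6 m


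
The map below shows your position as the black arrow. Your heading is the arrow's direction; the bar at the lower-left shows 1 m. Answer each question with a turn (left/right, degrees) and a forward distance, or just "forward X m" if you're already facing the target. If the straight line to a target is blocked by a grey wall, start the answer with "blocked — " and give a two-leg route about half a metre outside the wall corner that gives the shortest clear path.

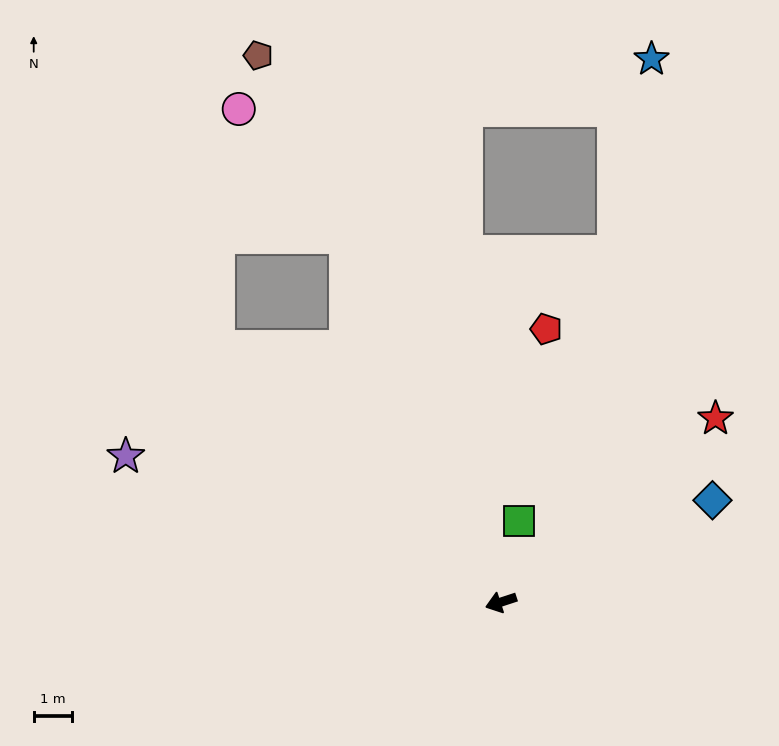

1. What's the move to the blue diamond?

turn right 172°, forward 6.1 m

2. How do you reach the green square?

turn right 120°, forward 2.2 m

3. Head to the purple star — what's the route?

turn right 39°, forward 10.5 m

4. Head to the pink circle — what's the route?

blocked — turn right 85°, forward 10.3 m, then turn left 16°, forward 4.4 m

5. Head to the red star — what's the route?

turn right 158°, forward 7.3 m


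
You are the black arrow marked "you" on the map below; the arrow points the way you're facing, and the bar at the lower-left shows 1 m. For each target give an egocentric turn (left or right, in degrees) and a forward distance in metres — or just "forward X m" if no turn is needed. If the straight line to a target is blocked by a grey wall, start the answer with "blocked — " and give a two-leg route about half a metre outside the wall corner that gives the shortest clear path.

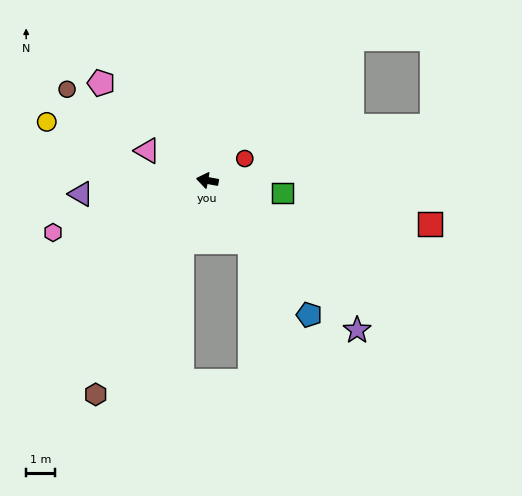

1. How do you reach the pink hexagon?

turn left 29°, forward 5.7 m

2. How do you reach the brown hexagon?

turn left 73°, forward 8.4 m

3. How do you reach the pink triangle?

turn right 16°, forward 2.3 m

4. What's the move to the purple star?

turn left 145°, forward 7.4 m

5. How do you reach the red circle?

turn right 139°, forward 1.5 m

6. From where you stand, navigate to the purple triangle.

turn left 16°, forward 4.4 m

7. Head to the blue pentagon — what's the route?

turn left 137°, forward 5.9 m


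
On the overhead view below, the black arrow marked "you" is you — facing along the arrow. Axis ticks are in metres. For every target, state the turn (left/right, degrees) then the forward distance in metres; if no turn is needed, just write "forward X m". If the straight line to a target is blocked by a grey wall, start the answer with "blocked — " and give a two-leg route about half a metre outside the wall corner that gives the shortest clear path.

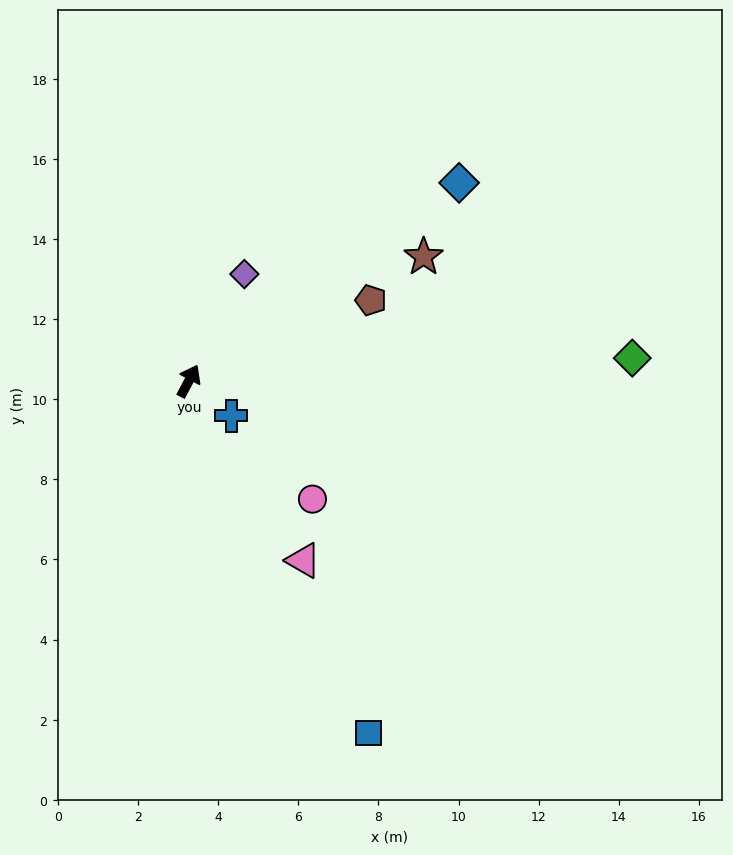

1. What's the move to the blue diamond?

turn right 26°, forward 8.4 m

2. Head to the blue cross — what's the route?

turn right 102°, forward 1.4 m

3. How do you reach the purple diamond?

forward 3.0 m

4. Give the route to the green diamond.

turn right 59°, forward 11.1 m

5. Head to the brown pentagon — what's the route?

turn right 38°, forward 5.0 m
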